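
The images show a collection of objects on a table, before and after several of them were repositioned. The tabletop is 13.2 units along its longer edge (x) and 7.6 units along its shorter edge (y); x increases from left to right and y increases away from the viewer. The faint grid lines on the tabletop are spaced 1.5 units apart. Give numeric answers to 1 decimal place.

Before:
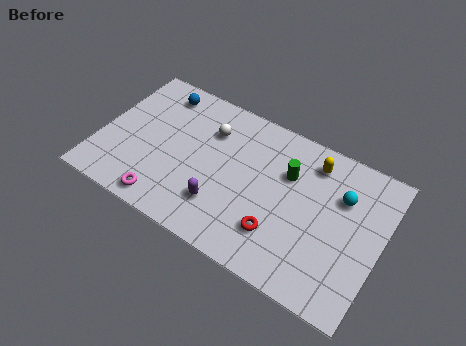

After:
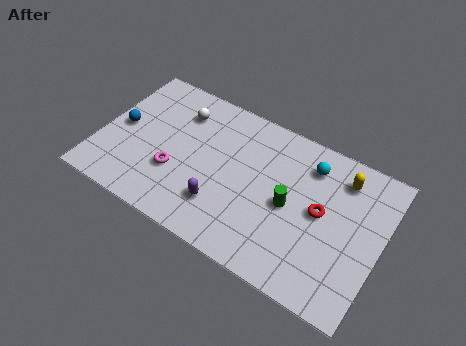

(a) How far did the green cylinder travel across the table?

1.5

From (8.7, 5.1) to (9.0, 3.6), the green cylinder covered √(0.3² + 1.5²) ≈ 1.5 units.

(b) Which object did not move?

the purple capsule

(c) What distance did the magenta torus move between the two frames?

1.7

The magenta torus moved from about (3.5, 0.9) to (3.7, 2.6), a distance of √(0.2² + 1.7²) ≈ 1.7.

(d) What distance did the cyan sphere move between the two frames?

1.8

From (11.2, 5.2) to (9.6, 6.0), the cyan sphere covered √(1.6² + 0.8²) ≈ 1.8 units.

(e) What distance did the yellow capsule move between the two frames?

1.4

The yellow capsule was near (9.7, 6.2) before and (11.1, 6.1) after, so it travelled √(1.4² + 0.1²) ≈ 1.4 units.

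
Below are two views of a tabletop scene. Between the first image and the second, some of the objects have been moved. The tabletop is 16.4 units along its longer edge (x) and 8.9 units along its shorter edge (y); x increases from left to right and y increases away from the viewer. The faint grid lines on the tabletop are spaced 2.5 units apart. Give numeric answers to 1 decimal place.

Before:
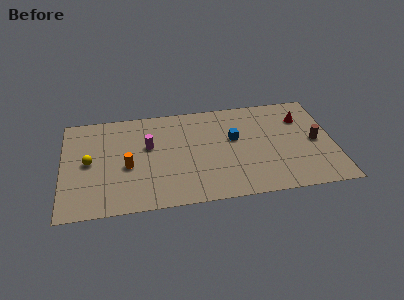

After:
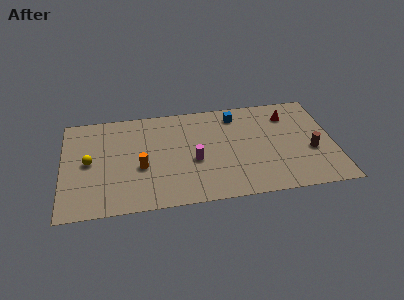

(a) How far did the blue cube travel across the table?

2.1

The blue cube moved from about (10.4, 5.3) to (10.6, 7.4), a distance of √(0.2² + 2.1²) ≈ 2.1.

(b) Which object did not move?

the yellow sphere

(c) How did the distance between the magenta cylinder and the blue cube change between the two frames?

-0.6

They were about 5.2 units apart before and 4.6 after — 0.6 units closer together.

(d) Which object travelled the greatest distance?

the magenta cylinder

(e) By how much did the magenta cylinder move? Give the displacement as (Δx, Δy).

(2.7, -1.7)

The magenta cylinder was at about (5.2, 5.4) and moved to about (7.9, 3.7).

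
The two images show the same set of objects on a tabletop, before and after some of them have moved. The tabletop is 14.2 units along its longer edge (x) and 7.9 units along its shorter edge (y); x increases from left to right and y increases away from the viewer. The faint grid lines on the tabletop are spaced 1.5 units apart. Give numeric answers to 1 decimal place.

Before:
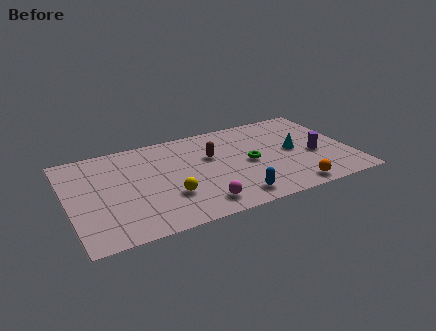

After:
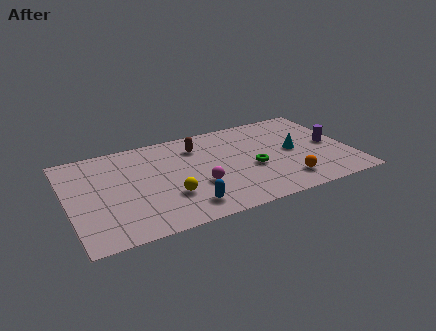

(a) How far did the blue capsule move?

2.4

The blue capsule was near (8.0, 1.2) before and (5.6, 1.4) after, so it travelled √(2.4² + 0.2²) ≈ 2.4 units.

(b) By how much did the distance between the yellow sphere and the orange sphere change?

-0.3

They were about 6.2 units apart before and 5.9 after — 0.3 units closer together.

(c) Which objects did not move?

the cyan cone and the yellow sphere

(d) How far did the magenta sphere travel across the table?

1.5

From (6.3, 1.3) to (6.4, 2.8), the magenta sphere covered √(0.1² + 1.5²) ≈ 1.5 units.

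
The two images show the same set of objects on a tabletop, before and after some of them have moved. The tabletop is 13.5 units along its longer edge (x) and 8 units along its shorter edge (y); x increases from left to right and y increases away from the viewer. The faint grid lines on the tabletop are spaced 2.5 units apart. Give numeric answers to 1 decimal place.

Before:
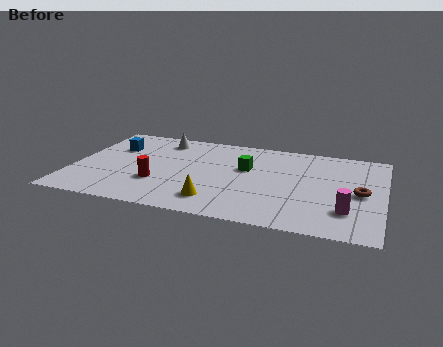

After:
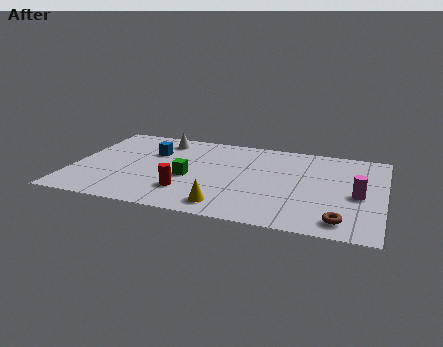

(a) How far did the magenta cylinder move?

1.6

The magenta cylinder was near (12.0, 2.1) before and (12.4, 3.6) after, so it travelled √(0.4² + 1.5²) ≈ 1.6 units.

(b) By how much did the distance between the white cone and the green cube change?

-0.7

Before: roughly 4.3 units apart; after: 3.6. That's 0.7 units closer together.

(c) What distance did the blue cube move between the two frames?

1.7

From (1.6, 5.5) to (3.3, 5.4), the blue cube covered √(1.7² + 0.1²) ≈ 1.7 units.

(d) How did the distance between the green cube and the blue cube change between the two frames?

-3.2

They were about 5.9 units apart before and 2.7 after — 3.2 units closer together.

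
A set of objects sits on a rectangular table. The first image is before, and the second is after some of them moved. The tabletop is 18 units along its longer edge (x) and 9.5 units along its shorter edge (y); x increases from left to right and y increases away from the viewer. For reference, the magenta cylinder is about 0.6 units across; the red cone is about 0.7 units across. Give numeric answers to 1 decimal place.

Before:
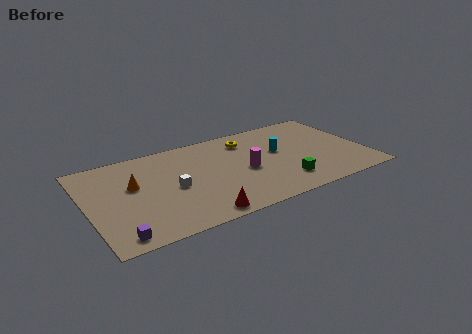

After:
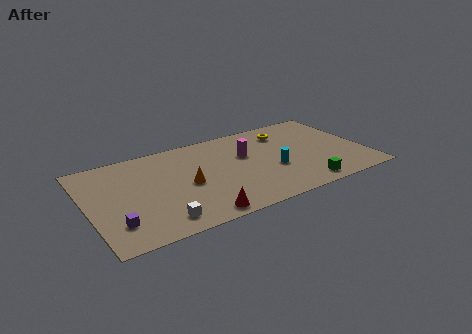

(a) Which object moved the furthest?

the orange cone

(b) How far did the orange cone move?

3.5

From (3.0, 5.7) to (6.3, 4.4), the orange cone covered √(3.3² + 1.3²) ≈ 3.5 units.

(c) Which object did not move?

the red cone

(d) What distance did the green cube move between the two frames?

1.5

The green cube was near (12.3, 2.1) before and (13.5, 1.2) after, so it travelled √(1.2² + 0.9²) ≈ 1.5 units.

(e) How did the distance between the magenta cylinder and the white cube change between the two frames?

+3.0

Before: roughly 4.7 units apart; after: 7.7. That's 3.0 units further apart.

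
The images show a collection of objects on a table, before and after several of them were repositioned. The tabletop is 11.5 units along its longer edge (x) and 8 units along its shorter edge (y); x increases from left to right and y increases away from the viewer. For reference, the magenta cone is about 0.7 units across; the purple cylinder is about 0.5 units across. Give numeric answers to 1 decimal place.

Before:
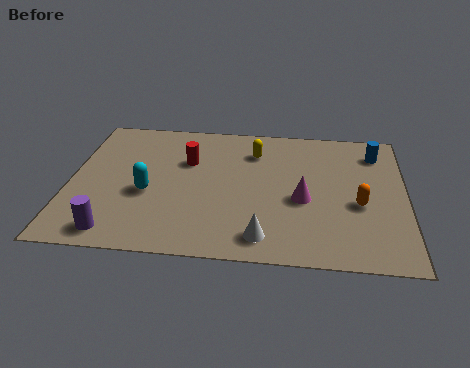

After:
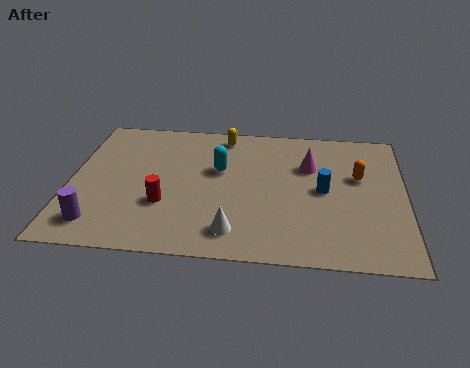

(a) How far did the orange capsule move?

1.6

The orange capsule was near (9.9, 3.3) before and (9.9, 4.9) after, so it travelled √(0.0² + 1.6²) ≈ 1.6 units.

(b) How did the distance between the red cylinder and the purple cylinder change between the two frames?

-2.3

Before: roughly 4.9 units apart; after: 2.6. That's 2.3 units closer together.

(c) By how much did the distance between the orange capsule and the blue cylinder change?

-1.7

They were about 3.2 units apart before and 1.5 after — 1.7 units closer together.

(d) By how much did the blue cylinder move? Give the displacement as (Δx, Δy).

(-1.8, -2.4)

From the two frames, the blue cylinder sits at roughly (10.5, 6.4) before and (8.7, 4.0) after.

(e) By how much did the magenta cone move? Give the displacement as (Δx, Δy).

(0.2, 2.0)

The magenta cone started near (8.0, 3.4) and ended near (8.2, 5.4).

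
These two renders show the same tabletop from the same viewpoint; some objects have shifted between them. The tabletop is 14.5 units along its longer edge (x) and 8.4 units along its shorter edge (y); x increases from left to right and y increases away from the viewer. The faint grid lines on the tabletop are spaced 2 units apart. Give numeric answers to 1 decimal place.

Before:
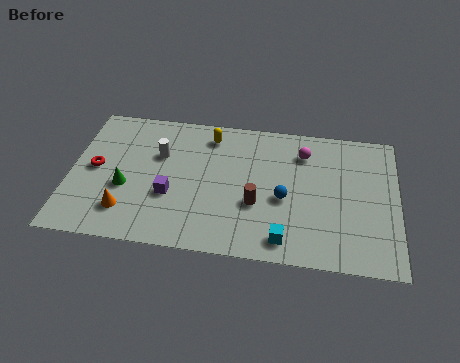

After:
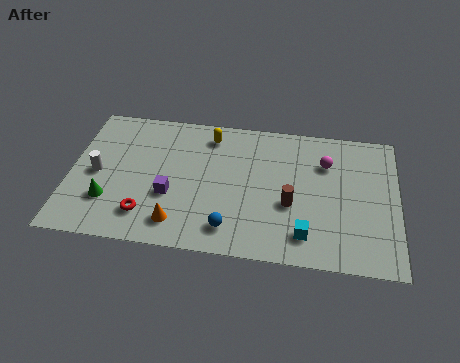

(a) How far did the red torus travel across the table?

3.5

The red torus was near (1.1, 4.3) before and (3.5, 1.8) after, so it travelled √(2.4² + 2.5²) ≈ 3.5 units.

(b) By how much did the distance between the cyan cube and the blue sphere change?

+0.9

The distance was about 2.4 in the first image and 3.3 in the second, so they moved 0.9 units further apart.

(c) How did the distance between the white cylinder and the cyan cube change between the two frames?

+2.5

The distance was about 7.1 in the first image and 9.6 in the second, so they moved 2.5 units further apart.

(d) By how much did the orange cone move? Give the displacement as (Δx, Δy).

(2.3, -0.4)

From the two frames, the orange cone sits at roughly (2.6, 1.9) before and (4.9, 1.5) after.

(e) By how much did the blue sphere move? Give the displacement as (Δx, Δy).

(-2.3, -2.1)

From the two frames, the blue sphere sits at roughly (9.5, 3.6) before and (7.2, 1.5) after.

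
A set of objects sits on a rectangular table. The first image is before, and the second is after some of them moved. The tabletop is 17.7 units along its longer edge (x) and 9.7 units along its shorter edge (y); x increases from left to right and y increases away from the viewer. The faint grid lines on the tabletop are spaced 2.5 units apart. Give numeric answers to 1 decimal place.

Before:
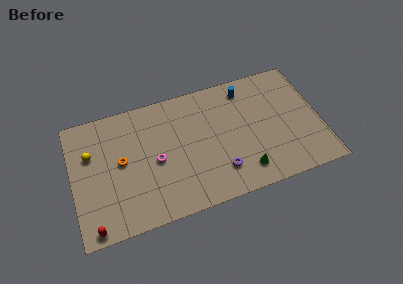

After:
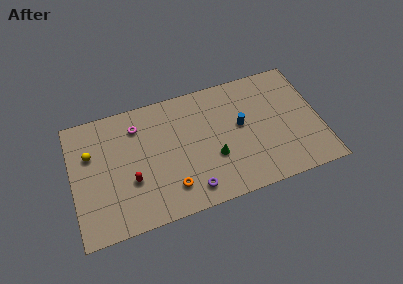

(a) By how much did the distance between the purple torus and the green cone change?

+0.9

The distance was about 1.8 in the first image and 2.7 in the second, so they moved 0.9 units further apart.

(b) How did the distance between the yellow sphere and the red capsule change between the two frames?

-1.6

The distance was about 5.6 in the first image and 4.0 in the second, so they moved 1.6 units closer together.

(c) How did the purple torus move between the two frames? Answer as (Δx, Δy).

(-2.1, -0.8)

The purple torus started near (10.3, 2.3) and ended near (8.2, 1.5).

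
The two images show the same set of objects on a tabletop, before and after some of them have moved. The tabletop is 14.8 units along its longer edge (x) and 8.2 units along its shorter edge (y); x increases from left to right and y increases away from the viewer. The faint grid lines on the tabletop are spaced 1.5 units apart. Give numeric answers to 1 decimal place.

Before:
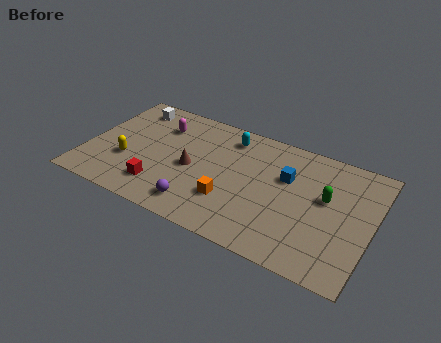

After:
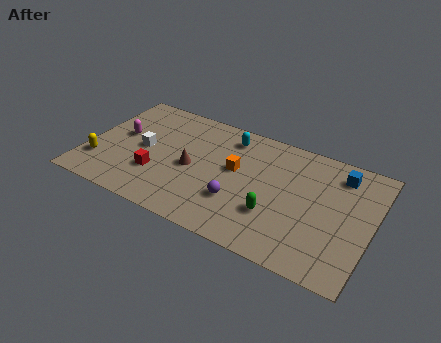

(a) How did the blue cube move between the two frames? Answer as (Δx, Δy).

(2.6, 1.4)

The blue cube was at about (10.3, 5.3) and moved to about (12.9, 6.7).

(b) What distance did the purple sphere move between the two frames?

2.2

From (6.2, 1.4) to (8.1, 2.6), the purple sphere covered √(1.9² + 1.2²) ≈ 2.2 units.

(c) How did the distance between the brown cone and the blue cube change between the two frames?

+2.9

Before: roughly 5.0 units apart; after: 7.9. That's 2.9 units further apart.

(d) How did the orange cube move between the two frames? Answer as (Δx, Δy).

(0.0, 2.2)

The orange cube started near (7.7, 2.5) and ended near (7.7, 4.7).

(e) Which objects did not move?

the cyan capsule and the brown cone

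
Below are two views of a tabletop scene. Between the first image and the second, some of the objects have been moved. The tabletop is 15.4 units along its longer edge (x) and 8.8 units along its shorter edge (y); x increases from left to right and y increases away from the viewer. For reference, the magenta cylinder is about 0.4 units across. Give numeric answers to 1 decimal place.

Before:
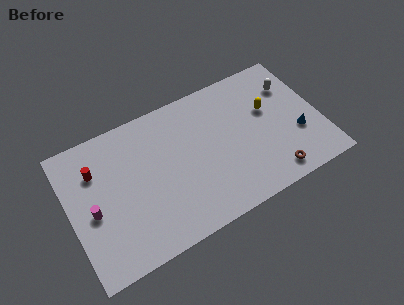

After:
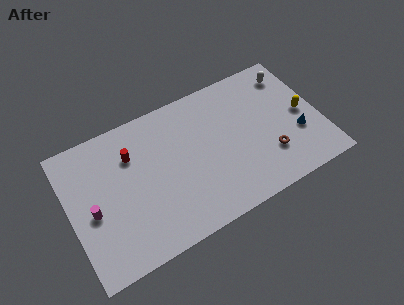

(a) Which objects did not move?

the magenta cylinder and the blue cone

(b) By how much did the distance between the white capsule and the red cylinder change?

-2.1

They were about 12.2 units apart before and 10.1 after — 2.1 units closer together.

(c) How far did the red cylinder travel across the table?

2.2

The red cylinder was near (1.8, 6.3) before and (4.0, 6.3) after, so it travelled √(2.2² + 0.0²) ≈ 2.2 units.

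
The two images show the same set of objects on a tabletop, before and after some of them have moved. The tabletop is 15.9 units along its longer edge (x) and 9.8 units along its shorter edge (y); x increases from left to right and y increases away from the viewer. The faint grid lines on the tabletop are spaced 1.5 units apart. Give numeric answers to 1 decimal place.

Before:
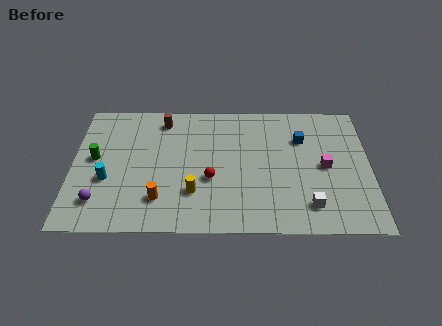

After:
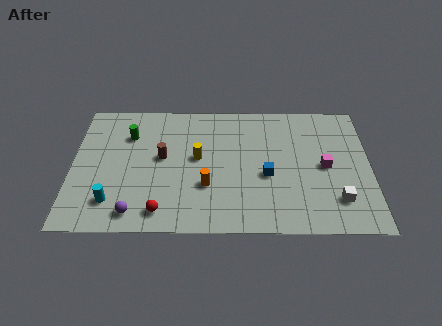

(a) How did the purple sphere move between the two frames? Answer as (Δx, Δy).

(1.9, -0.8)

The purple sphere was at about (1.5, 2.1) and moved to about (3.4, 1.3).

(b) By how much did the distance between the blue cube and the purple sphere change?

-4.3

They were about 11.8 units apart before and 7.5 after — 4.3 units closer together.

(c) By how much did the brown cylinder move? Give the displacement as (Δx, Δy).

(0.0, -2.9)

The brown cylinder started near (4.8, 8.3) and ended near (4.8, 5.4).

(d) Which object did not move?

the magenta cube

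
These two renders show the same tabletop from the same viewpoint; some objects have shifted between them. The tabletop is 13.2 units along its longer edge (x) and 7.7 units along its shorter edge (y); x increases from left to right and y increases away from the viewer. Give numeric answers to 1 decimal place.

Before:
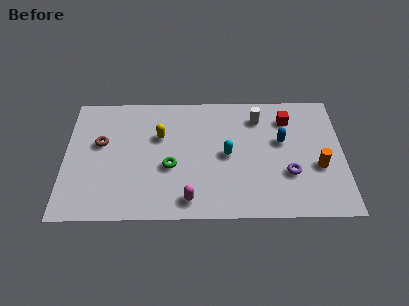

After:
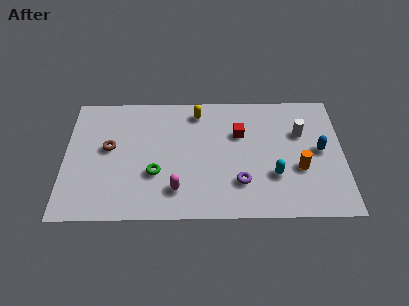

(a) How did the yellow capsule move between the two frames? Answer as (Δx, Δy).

(1.8, 1.5)

From the two frames, the yellow capsule sits at roughly (4.5, 5.0) before and (6.3, 6.5) after.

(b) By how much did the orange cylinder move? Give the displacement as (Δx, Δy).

(-0.9, -0.1)

From the two frames, the orange cylinder sits at roughly (12.0, 3.0) before and (11.1, 2.9) after.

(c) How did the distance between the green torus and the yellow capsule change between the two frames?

+2.3

Before: roughly 2.0 units apart; after: 4.3. That's 2.3 units further apart.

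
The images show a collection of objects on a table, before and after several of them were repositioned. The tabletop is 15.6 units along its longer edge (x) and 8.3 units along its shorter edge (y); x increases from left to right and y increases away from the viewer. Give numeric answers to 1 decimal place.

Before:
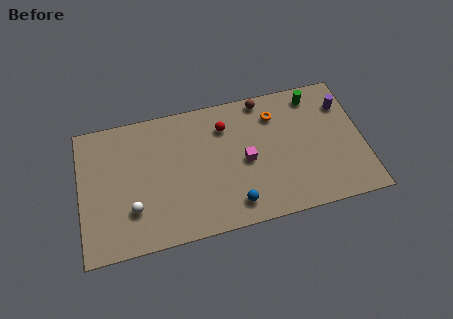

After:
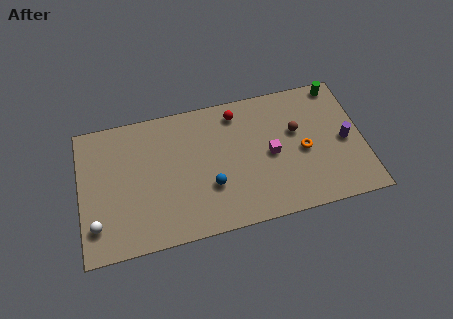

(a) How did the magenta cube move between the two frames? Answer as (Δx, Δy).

(1.4, 0.1)

The magenta cube was at about (9.1, 3.9) and moved to about (10.5, 4.0).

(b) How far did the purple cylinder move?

2.3

From (14.7, 6.2) to (14.6, 3.9), the purple cylinder covered √(0.1² + 2.3²) ≈ 2.3 units.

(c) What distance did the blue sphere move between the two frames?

1.8

The blue sphere moved from about (8.3, 1.4) to (7.1, 2.8), a distance of √(1.2² + 1.4²) ≈ 1.8.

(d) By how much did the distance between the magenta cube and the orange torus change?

-1.3

They were about 3.1 units apart before and 1.8 after — 1.3 units closer together.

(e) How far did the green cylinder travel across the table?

1.5

The green cylinder was near (13.1, 7.1) before and (14.5, 7.5) after, so it travelled √(1.4² + 0.4²) ≈ 1.5 units.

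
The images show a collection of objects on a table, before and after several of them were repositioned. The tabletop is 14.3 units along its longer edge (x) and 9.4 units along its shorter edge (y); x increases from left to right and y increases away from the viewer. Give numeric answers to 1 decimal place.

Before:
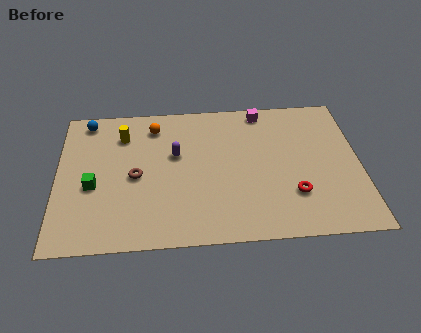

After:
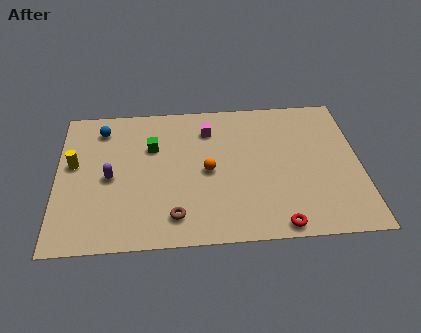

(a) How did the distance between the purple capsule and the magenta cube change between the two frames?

+0.5

They were about 5.0 units apart before and 5.5 after — 0.5 units further apart.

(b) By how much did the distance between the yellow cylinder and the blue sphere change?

+0.6

They were about 2.0 units apart before and 2.6 after — 0.6 units further apart.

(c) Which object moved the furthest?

the orange sphere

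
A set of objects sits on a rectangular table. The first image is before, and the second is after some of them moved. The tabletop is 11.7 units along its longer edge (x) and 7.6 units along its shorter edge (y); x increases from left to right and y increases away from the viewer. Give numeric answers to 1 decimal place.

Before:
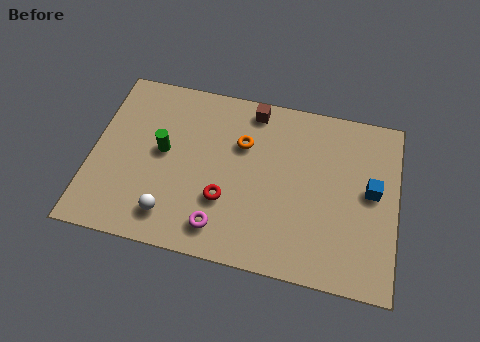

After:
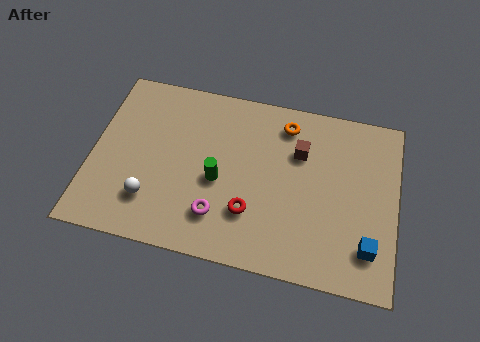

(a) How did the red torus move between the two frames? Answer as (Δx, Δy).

(1.0, -0.3)

The red torus was at about (5.2, 2.5) and moved to about (6.2, 2.2).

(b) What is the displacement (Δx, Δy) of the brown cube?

(1.9, -1.5)

From the two frames, the brown cube sits at roughly (6.0, 6.7) before and (7.9, 5.2) after.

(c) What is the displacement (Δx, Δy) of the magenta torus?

(-0.1, 0.5)

From the two frames, the magenta torus sits at roughly (5.1, 1.3) before and (5.0, 1.8) after.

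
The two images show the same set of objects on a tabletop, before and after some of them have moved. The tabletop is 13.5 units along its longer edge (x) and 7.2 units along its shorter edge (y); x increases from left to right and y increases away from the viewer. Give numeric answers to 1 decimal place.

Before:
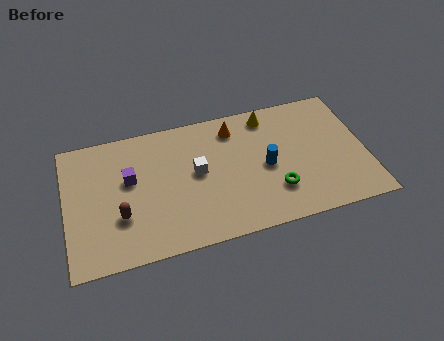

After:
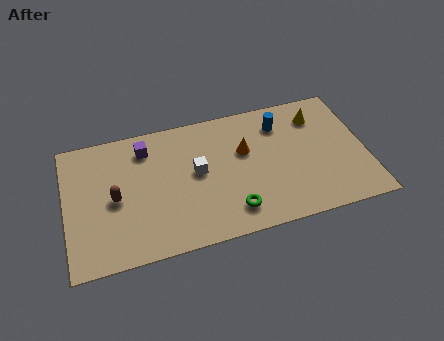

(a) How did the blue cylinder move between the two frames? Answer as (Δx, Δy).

(0.8, 2.2)

The blue cylinder started near (9.0, 3.4) and ended near (9.8, 5.6).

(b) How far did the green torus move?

2.1

From (9.3, 2.0) to (7.3, 1.4), the green torus covered √(2.0² + 0.6²) ≈ 2.1 units.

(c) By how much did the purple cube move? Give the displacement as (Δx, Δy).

(0.8, 1.5)

The purple cube started near (2.9, 4.3) and ended near (3.7, 5.8).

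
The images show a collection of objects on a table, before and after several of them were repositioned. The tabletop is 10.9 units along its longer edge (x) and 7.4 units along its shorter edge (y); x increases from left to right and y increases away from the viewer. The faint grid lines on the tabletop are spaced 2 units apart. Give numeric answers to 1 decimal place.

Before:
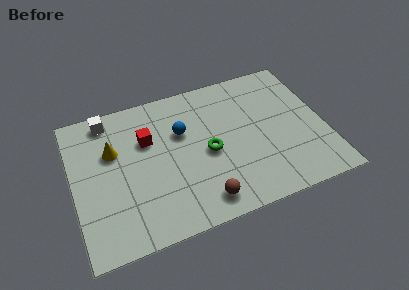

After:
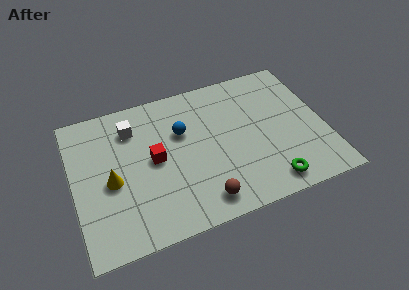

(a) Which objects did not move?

the brown sphere and the blue sphere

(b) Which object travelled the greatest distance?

the green torus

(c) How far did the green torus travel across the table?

3.4

The green torus was near (5.8, 3.4) before and (8.2, 1.0) after, so it travelled √(2.4² + 2.4²) ≈ 3.4 units.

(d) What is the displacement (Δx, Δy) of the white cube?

(1.0, -0.8)

From the two frames, the white cube sits at roughly (1.7, 6.5) before and (2.7, 5.7) after.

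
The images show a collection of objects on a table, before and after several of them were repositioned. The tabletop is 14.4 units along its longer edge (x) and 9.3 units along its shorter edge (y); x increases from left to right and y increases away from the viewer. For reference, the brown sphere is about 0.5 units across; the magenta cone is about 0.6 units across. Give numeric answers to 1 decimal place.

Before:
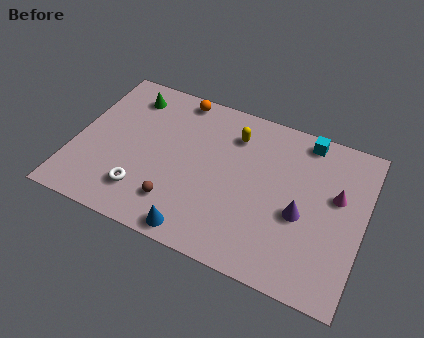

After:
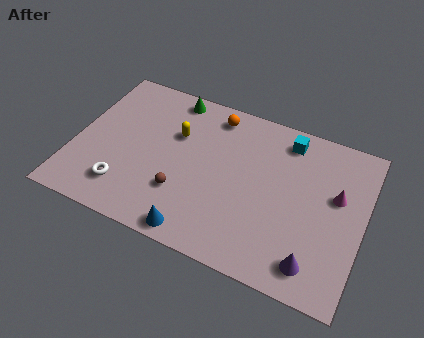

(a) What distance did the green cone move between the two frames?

2.2

From (2.3, 7.6) to (4.4, 8.3), the green cone covered √(2.1² + 0.7²) ≈ 2.2 units.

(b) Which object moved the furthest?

the yellow capsule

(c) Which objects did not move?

the blue cone and the magenta cone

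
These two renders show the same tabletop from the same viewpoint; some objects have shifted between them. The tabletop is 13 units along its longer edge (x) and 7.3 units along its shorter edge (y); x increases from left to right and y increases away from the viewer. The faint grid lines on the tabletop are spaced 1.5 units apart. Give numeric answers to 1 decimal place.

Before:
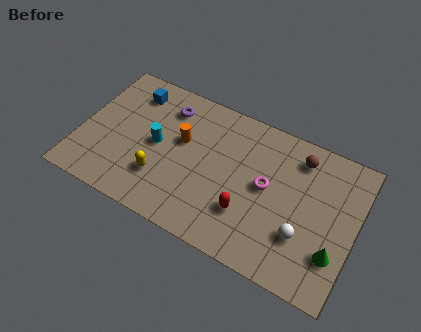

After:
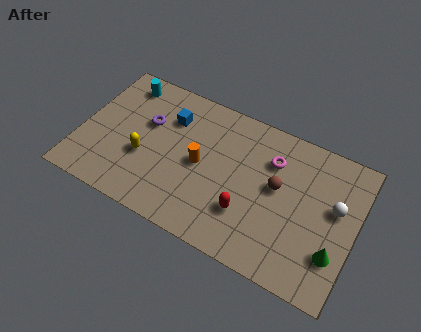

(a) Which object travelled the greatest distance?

the cyan cylinder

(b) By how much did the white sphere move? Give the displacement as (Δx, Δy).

(1.3, 2.0)

The white sphere was at about (10.7, 2.3) and moved to about (12.0, 4.3).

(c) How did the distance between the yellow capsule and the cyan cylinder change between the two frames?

+2.1

They were about 1.6 units apart before and 3.7 after — 2.1 units further apart.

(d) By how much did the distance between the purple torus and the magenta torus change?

+0.6

Before: roughly 5.3 units apart; after: 5.9. That's 0.6 units further apart.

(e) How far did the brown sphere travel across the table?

2.1

From (10.1, 6.0) to (9.3, 4.1), the brown sphere covered √(0.8² + 1.9²) ≈ 2.1 units.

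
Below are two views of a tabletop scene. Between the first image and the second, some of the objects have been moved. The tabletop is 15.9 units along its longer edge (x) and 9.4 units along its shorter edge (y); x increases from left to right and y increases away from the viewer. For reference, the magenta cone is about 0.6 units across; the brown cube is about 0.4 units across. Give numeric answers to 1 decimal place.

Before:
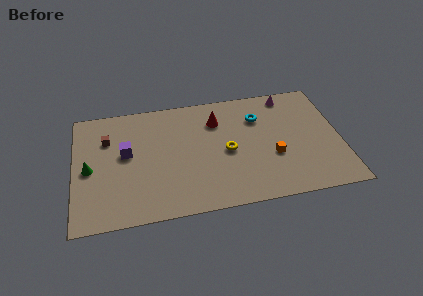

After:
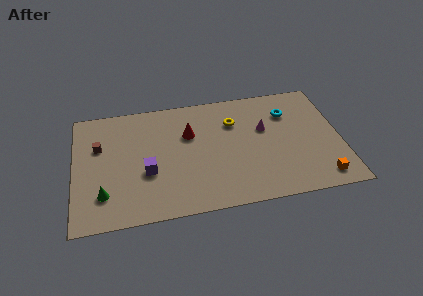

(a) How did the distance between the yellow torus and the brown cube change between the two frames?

+0.7

They were about 7.4 units apart before and 8.1 after — 0.7 units further apart.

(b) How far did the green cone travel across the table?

2.2

From (0.9, 4.4) to (1.7, 2.3), the green cone covered √(0.8² + 2.1²) ≈ 2.2 units.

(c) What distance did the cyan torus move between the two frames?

1.8

The cyan torus moved from about (11.1, 6.8) to (12.9, 6.9), a distance of √(1.8² + 0.1²) ≈ 1.8.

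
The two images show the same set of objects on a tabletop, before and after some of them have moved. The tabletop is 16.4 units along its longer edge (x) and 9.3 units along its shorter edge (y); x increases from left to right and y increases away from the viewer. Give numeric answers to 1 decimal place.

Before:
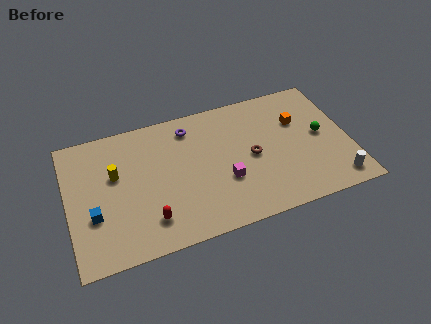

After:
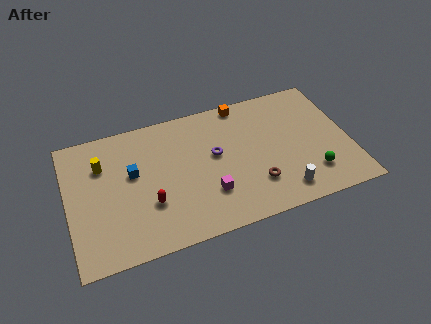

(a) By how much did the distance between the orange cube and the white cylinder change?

+2.0

They were about 5.2 units apart before and 7.2 after — 2.0 units further apart.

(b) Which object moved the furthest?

the orange cube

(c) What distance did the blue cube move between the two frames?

3.3

From (1.4, 3.3) to (3.8, 5.5), the blue cube covered √(2.4² + 2.2²) ≈ 3.3 units.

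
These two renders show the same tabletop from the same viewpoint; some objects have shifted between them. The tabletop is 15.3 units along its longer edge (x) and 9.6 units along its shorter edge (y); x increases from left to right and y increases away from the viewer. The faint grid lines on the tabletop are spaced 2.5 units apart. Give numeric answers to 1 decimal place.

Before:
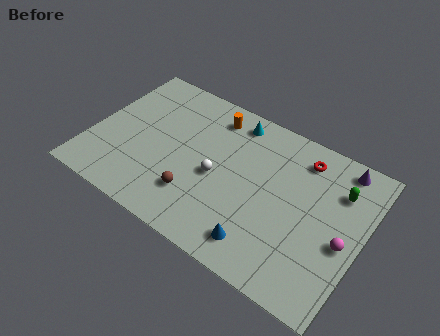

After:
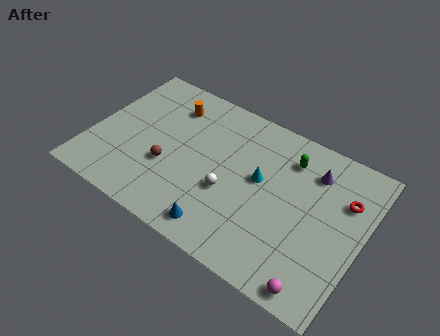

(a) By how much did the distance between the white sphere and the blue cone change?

-1.6

Before: roughly 4.0 units apart; after: 2.4. That's 1.6 units closer together.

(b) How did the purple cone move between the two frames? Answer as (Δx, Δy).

(-1.4, -1.1)

The purple cone was at about (13.6, 8.5) and moved to about (12.2, 7.4).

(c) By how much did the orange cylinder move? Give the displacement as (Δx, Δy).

(-2.4, -0.5)

From the two frames, the orange cylinder sits at roughly (6.3, 8.0) before and (3.9, 7.5) after.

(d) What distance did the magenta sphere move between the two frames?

3.3

The magenta sphere was near (14.4, 4.1) before and (13.5, 0.9) after, so it travelled √(0.9² + 3.2²) ≈ 3.3 units.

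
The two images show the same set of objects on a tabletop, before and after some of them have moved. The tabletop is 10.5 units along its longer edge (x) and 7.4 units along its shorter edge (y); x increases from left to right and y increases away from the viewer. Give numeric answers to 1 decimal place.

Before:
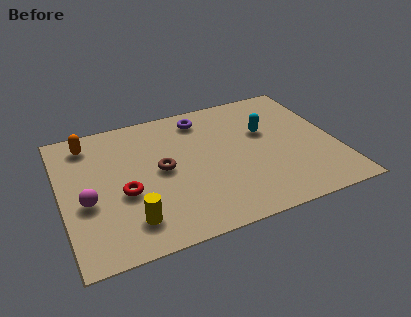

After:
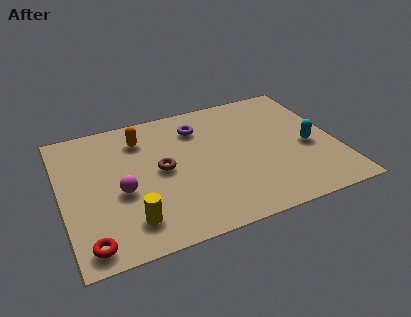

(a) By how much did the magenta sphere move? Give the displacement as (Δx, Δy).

(1.3, 0.1)

From the two frames, the magenta sphere sits at roughly (0.9, 3.0) before and (2.2, 3.1) after.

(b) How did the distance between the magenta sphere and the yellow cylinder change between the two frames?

-0.5

Before: roughly 2.1 units apart; after: 1.6. That's 0.5 units closer together.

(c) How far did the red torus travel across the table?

2.6

The red torus moved from about (2.3, 3.0) to (0.8, 0.9), a distance of √(1.5² + 2.1²) ≈ 2.6.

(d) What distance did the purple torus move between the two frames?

0.5

The purple torus was near (5.6, 6.2) before and (5.4, 5.7) after, so it travelled √(0.2² + 0.5²) ≈ 0.5 units.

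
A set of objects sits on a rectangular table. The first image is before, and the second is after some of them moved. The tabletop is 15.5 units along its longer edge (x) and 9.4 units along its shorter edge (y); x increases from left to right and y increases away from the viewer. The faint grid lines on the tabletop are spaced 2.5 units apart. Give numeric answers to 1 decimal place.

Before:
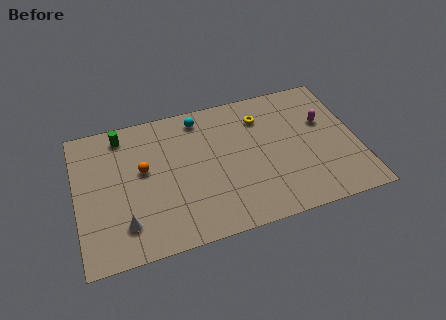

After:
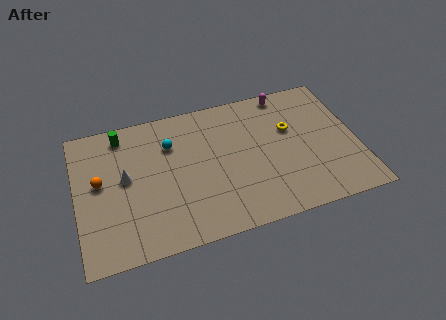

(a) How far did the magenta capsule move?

3.2

The magenta capsule was near (13.8, 5.9) before and (11.9, 8.5) after, so it travelled √(1.9² + 2.6²) ≈ 3.2 units.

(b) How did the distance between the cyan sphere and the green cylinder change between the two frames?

-1.3

The distance was about 4.3 in the first image and 3.0 in the second, so they moved 1.3 units closer together.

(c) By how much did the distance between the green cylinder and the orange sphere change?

+0.3

Before: roughly 2.9 units apart; after: 3.2. That's 0.3 units further apart.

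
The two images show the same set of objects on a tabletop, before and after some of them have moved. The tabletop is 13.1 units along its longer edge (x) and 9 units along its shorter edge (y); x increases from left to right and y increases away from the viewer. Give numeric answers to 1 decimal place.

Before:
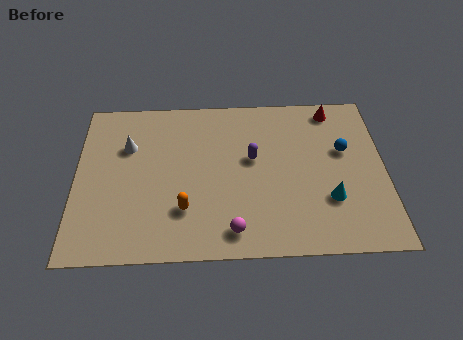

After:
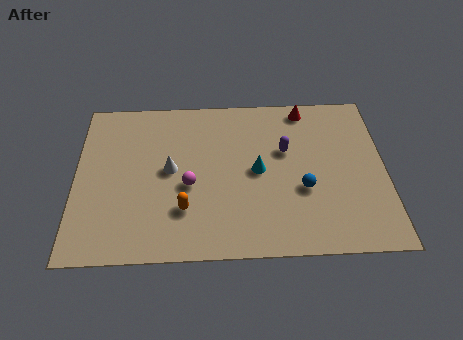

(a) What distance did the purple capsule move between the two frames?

1.5

The purple capsule was near (7.5, 5.2) before and (8.9, 5.6) after, so it travelled √(1.4² + 0.4²) ≈ 1.5 units.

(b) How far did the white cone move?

2.3

From (2.2, 6.1) to (4.0, 4.7), the white cone covered √(1.8² + 1.4²) ≈ 2.3 units.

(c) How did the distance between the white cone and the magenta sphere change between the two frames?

-5.3

Before: roughly 6.5 units apart; after: 1.2. That's 5.3 units closer together.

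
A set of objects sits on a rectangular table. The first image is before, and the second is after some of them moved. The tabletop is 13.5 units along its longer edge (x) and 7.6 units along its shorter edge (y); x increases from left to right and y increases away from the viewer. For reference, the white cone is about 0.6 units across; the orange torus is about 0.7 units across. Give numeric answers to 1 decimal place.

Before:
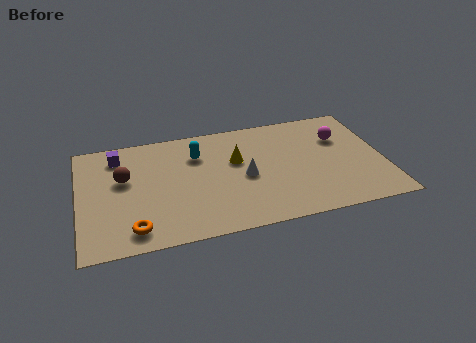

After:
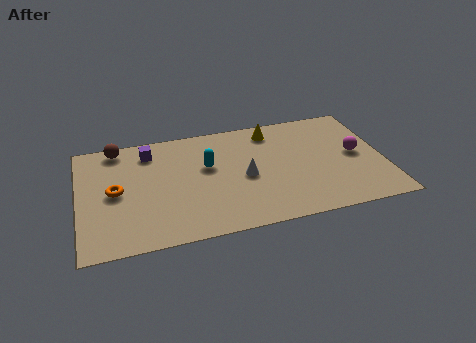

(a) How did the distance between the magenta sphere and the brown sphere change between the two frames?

+1.2

Before: roughly 9.7 units apart; after: 10.9. That's 1.2 units further apart.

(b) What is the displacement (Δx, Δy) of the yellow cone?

(1.7, 1.7)

The yellow cone was at about (7.0, 4.7) and moved to about (8.7, 6.4).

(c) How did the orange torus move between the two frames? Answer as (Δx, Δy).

(-0.7, 2.6)

The orange torus was at about (2.3, 1.2) and moved to about (1.6, 3.8).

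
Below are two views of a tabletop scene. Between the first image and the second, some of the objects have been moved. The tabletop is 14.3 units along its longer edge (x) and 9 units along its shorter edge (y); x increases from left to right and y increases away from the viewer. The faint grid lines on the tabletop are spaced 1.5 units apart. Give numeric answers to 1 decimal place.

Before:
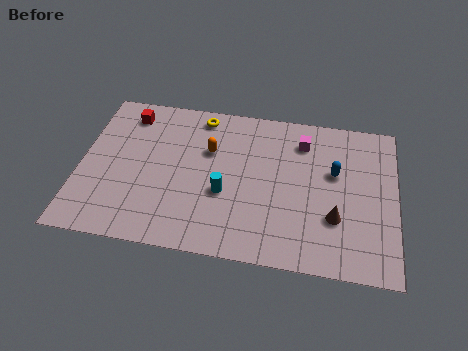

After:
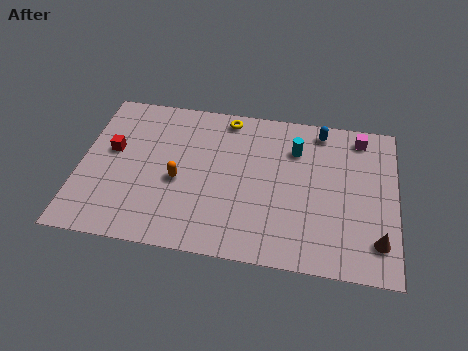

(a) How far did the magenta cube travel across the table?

2.7

The magenta cube moved from about (10.0, 7.1) to (12.6, 7.8), a distance of √(2.6² + 0.7²) ≈ 2.7.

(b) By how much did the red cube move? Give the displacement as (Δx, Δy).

(-0.6, -2.3)

The red cube started near (2.0, 7.5) and ended near (1.4, 5.2).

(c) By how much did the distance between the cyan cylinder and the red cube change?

+2.3

Before: roughly 6.1 units apart; after: 8.4. That's 2.3 units further apart.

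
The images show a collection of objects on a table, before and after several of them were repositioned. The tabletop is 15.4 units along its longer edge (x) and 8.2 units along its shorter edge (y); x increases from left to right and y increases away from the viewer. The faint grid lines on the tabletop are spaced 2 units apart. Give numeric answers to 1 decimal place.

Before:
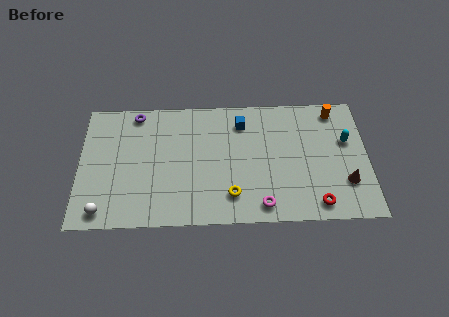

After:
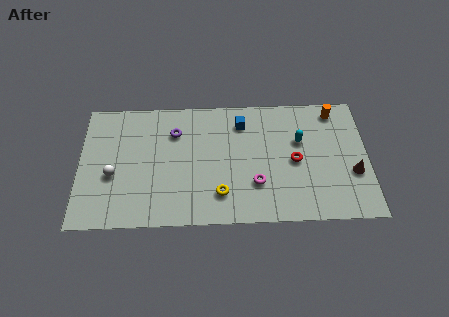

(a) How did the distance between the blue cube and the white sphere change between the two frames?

-1.6

They were about 9.2 units apart before and 7.6 after — 1.6 units closer together.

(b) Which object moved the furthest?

the red torus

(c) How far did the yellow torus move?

0.6

The yellow torus moved from about (8.1, 1.8) to (7.5, 1.9), a distance of √(0.6² + 0.1²) ≈ 0.6.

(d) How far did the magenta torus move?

1.4

The magenta torus moved from about (9.7, 1.1) to (9.4, 2.5), a distance of √(0.3² + 1.4²) ≈ 1.4.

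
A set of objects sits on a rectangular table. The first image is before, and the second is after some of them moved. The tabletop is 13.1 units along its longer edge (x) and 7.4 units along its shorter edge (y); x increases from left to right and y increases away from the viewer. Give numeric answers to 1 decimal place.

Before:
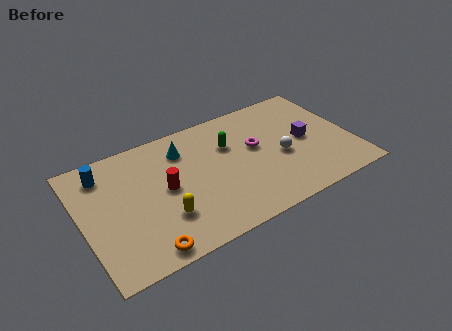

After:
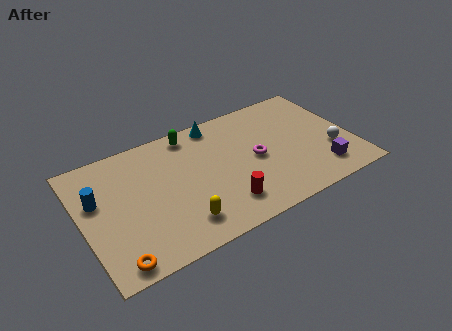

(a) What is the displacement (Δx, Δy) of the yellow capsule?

(0.7, -0.7)

From the two frames, the yellow capsule sits at roughly (3.7, 2.2) before and (4.4, 1.5) after.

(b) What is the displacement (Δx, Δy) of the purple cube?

(0.4, -2.2)

From the two frames, the purple cube sits at roughly (10.9, 3.7) before and (11.3, 1.5) after.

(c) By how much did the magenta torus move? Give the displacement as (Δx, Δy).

(-0.1, -0.7)

The magenta torus started near (8.5, 4.3) and ended near (8.4, 3.6).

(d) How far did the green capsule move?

2.3

From (7.3, 5.0) to (5.6, 6.5), the green capsule covered √(1.7² + 1.5²) ≈ 2.3 units.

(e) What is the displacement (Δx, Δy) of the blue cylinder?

(-0.5, -1.4)

The blue cylinder started near (1.3, 6.0) and ended near (0.8, 4.6).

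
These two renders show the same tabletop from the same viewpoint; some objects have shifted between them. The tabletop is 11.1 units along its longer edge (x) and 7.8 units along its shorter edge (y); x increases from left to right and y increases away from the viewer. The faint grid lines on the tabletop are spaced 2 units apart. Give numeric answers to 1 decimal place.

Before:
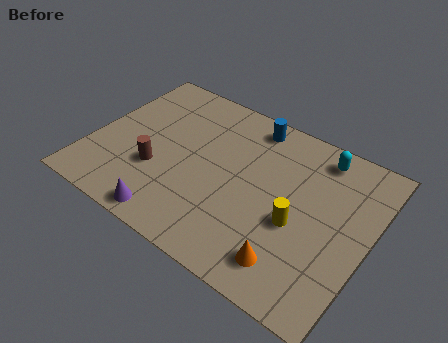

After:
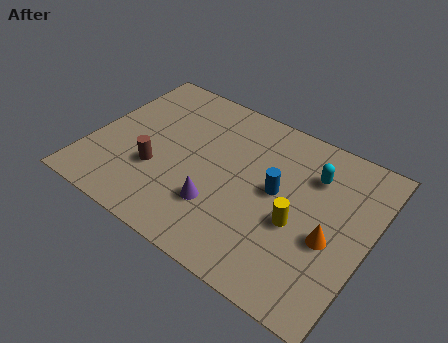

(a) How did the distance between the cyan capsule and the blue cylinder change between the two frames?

-0.9

Before: roughly 2.8 units apart; after: 1.9. That's 0.9 units closer together.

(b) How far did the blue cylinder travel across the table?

3.0

The blue cylinder was near (5.9, 6.8) before and (7.4, 4.2) after, so it travelled √(1.5² + 2.6²) ≈ 3.0 units.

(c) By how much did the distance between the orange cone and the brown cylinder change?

+1.1

Before: roughly 5.8 units apart; after: 6.9. That's 1.1 units further apart.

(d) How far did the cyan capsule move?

1.0

From (8.7, 6.7) to (8.6, 5.7), the cyan capsule covered √(0.1² + 1.0²) ≈ 1.0 units.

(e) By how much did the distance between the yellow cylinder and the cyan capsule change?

-1.0

Before: roughly 3.5 units apart; after: 2.5. That's 1.0 units closer together.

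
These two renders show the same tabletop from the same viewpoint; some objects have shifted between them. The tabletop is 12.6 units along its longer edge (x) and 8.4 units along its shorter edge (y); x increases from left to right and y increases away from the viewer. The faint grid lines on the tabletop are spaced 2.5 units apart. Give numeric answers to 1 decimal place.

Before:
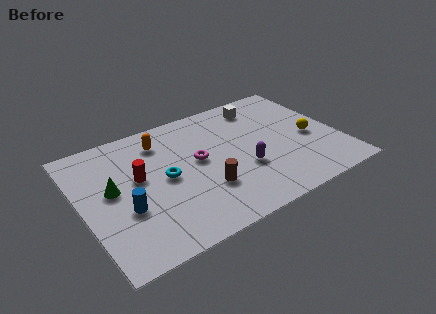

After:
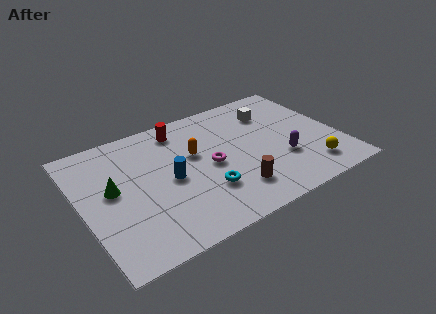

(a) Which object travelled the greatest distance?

the red cylinder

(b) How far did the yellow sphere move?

2.1

The yellow sphere moved from about (11.2, 3.7) to (10.8, 1.6), a distance of √(0.4² + 2.1²) ≈ 2.1.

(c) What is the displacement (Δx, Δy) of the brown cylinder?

(1.3, -0.7)

The brown cylinder was at about (5.7, 2.6) and moved to about (7.0, 1.9).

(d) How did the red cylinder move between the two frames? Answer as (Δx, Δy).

(2.4, 2.3)

The red cylinder started near (2.8, 4.8) and ended near (5.2, 7.1).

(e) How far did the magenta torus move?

0.8

The magenta torus was near (5.7, 4.6) before and (6.2, 4.0) after, so it travelled √(0.5² + 0.6²) ≈ 0.8 units.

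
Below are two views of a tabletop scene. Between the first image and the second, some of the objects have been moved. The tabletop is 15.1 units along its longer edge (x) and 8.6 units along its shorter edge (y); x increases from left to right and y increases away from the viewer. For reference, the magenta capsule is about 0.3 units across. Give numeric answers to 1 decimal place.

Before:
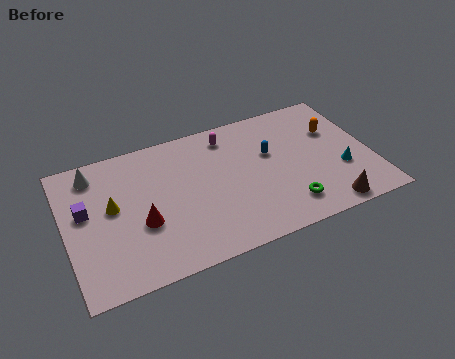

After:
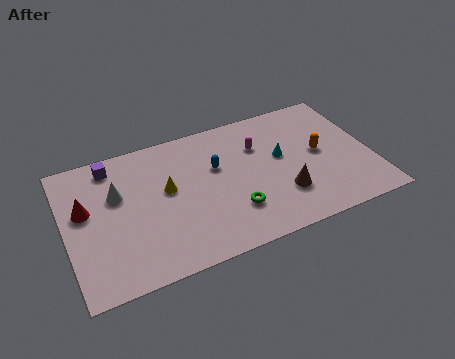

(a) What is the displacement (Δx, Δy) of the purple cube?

(1.5, 2.4)

The purple cube started near (1.0, 5.0) and ended near (2.5, 7.4).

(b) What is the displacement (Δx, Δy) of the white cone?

(1.0, -1.7)

From the two frames, the white cone sits at roughly (1.6, 7.2) before and (2.6, 5.5) after.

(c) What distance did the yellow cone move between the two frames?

2.7

The yellow cone was near (2.3, 4.8) before and (5.0, 4.9) after, so it travelled √(2.7² + 0.1²) ≈ 2.7 units.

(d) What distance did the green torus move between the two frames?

2.7

From (10.6, 1.7) to (8.0, 2.4), the green torus covered √(2.6² + 0.7²) ≈ 2.7 units.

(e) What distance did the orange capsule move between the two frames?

1.5

The orange capsule moved from about (13.5, 5.7) to (12.6, 4.5), a distance of √(0.9² + 1.2²) ≈ 1.5.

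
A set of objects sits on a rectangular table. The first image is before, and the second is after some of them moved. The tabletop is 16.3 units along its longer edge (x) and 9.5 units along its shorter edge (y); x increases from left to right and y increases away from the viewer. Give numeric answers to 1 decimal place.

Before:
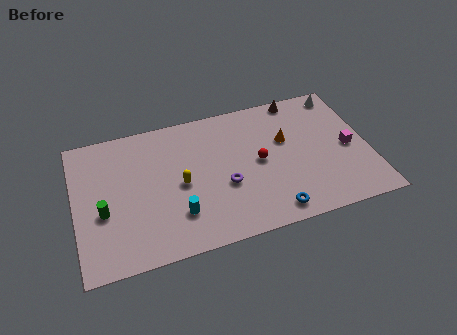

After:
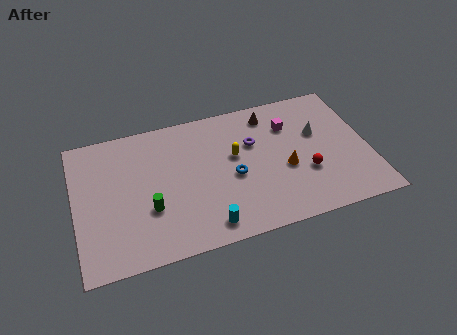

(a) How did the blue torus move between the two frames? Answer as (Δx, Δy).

(-1.9, 3.0)

The blue torus started near (10.6, 1.2) and ended near (8.7, 4.2).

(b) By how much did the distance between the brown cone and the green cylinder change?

-3.8

The distance was about 12.3 in the first image and 8.5 in the second, so they moved 3.8 units closer together.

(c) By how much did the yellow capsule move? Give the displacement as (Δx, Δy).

(3.1, 1.1)

The yellow capsule started near (5.8, 4.5) and ended near (8.9, 5.6).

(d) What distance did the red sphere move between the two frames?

2.9

The red sphere was near (10.2, 4.8) before and (12.7, 3.3) after, so it travelled √(2.5² + 1.5²) ≈ 2.9 units.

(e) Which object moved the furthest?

the magenta cube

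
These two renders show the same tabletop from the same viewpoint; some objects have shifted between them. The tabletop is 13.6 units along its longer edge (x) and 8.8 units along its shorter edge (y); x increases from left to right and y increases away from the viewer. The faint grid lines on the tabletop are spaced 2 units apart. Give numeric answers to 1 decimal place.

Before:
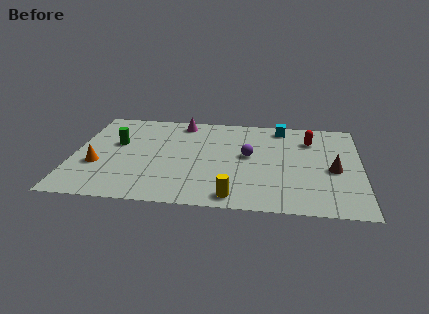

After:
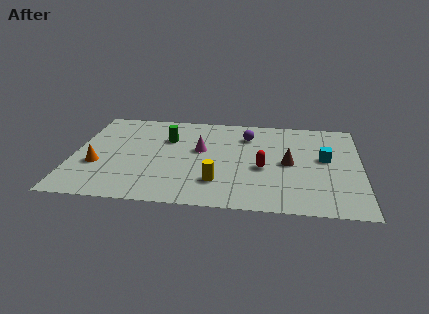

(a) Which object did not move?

the orange cone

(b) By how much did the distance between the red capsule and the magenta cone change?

-3.0

They were about 6.3 units apart before and 3.3 after — 3.0 units closer together.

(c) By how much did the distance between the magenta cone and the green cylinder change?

-2.0

They were about 3.8 units apart before and 1.8 after — 2.0 units closer together.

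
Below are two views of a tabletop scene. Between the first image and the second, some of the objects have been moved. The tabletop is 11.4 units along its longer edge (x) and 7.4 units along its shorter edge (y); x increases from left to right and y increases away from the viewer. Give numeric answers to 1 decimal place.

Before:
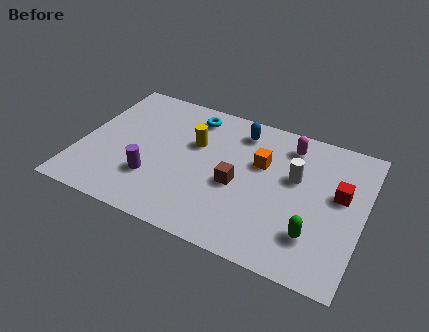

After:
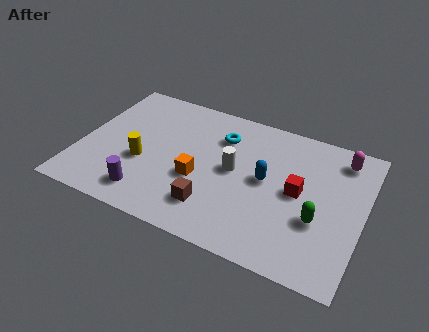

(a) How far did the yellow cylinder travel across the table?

2.6

The yellow cylinder moved from about (4.5, 4.7) to (2.6, 2.9), a distance of √(1.9² + 1.8²) ≈ 2.6.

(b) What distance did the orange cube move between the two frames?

2.9

The orange cube moved from about (7.2, 4.7) to (4.9, 2.9), a distance of √(2.3² + 1.8²) ≈ 2.9.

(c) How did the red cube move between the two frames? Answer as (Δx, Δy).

(-1.6, -0.5)

The red cube started near (10.4, 4.3) and ended near (8.8, 3.8).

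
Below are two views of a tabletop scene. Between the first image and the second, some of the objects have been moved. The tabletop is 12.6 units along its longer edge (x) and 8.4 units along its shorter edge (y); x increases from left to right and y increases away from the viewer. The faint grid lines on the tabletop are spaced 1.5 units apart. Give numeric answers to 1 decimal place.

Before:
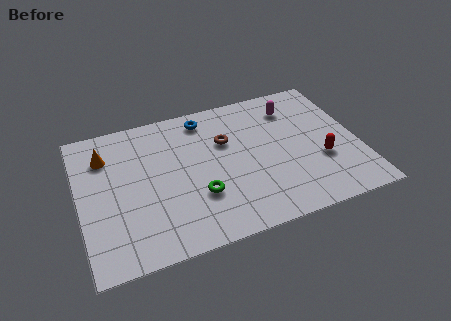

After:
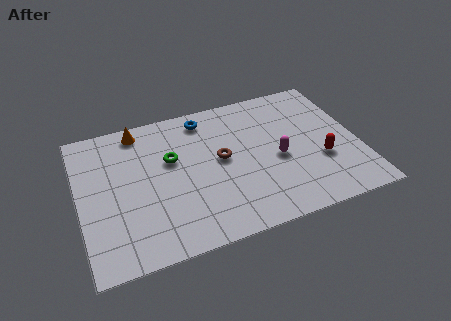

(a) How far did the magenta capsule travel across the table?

3.1

The magenta capsule moved from about (9.9, 6.6) to (8.9, 3.7), a distance of √(1.0² + 2.9²) ≈ 3.1.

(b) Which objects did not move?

the blue torus and the red capsule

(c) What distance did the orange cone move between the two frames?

1.9

The orange cone moved from about (1.3, 6.3) to (2.9, 7.4), a distance of √(1.6² + 1.1²) ≈ 1.9.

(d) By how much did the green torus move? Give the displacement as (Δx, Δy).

(-1.0, 2.5)

The green torus started near (5.2, 2.7) and ended near (4.2, 5.2).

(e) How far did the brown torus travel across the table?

1.0

From (6.7, 5.5) to (6.4, 4.5), the brown torus covered √(0.3² + 1.0²) ≈ 1.0 units.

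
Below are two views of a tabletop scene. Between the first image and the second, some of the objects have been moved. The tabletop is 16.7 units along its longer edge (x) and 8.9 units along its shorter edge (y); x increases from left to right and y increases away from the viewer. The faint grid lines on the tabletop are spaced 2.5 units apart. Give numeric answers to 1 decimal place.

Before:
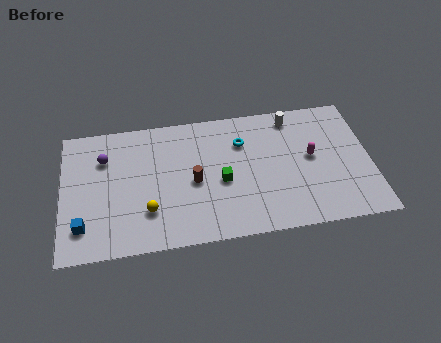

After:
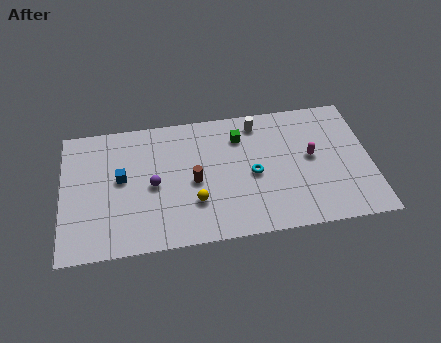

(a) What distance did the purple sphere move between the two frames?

3.4

The purple sphere moved from about (2.3, 6.4) to (4.9, 4.2), a distance of √(2.6² + 2.2²) ≈ 3.4.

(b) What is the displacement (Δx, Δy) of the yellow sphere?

(2.5, 0.2)

The yellow sphere started near (4.6, 2.5) and ended near (7.1, 2.7).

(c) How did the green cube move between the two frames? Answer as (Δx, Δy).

(1.1, 2.9)

The green cube was at about (8.6, 3.9) and moved to about (9.7, 6.8).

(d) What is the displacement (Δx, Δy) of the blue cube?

(2.1, 2.9)

The blue cube was at about (1.1, 2.0) and moved to about (3.2, 4.9).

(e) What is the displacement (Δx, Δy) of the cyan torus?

(0.5, -2.3)

The cyan torus was at about (9.8, 6.4) and moved to about (10.3, 4.1).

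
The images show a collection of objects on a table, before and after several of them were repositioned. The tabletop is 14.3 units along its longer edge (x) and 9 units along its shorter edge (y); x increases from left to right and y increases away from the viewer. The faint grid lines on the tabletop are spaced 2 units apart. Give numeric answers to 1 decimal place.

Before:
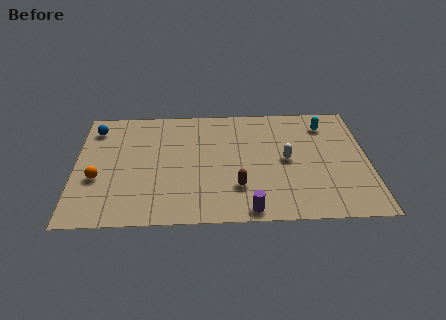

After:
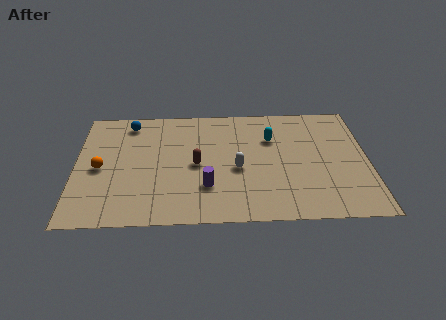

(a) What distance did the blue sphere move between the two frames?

1.7

From (0.9, 7.3) to (2.6, 7.7), the blue sphere covered √(1.7² + 0.4²) ≈ 1.7 units.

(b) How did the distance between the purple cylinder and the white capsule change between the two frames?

-2.2

They were about 4.2 units apart before and 2.0 after — 2.2 units closer together.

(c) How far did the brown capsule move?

2.7

From (7.9, 2.5) to (5.9, 4.3), the brown capsule covered √(2.0² + 1.8²) ≈ 2.7 units.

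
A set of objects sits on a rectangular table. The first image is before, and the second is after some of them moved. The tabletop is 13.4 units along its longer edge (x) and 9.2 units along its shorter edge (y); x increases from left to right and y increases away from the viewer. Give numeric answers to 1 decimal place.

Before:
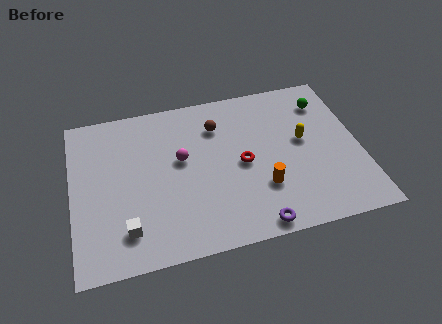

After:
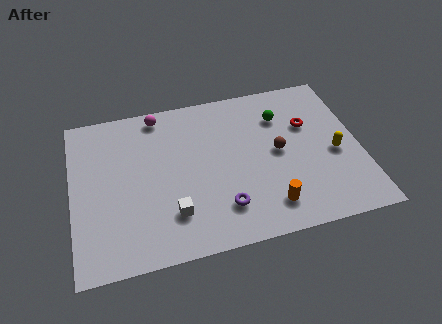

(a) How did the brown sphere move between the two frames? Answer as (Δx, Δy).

(2.7, -2.2)

The brown sphere started near (6.9, 6.9) and ended near (9.6, 4.7).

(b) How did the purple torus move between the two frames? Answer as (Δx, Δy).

(-1.4, 1.3)

The purple torus was at about (8.2, 0.8) and moved to about (6.8, 2.1).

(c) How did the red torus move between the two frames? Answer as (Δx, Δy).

(3.2, 1.6)

The red torus was at about (7.9, 4.4) and moved to about (11.1, 6.0).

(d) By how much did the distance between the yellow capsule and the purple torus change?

+0.7

Before: roughly 5.0 units apart; after: 5.7. That's 0.7 units further apart.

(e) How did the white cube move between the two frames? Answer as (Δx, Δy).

(2.1, 0.4)

The white cube started near (2.4, 1.9) and ended near (4.5, 2.3).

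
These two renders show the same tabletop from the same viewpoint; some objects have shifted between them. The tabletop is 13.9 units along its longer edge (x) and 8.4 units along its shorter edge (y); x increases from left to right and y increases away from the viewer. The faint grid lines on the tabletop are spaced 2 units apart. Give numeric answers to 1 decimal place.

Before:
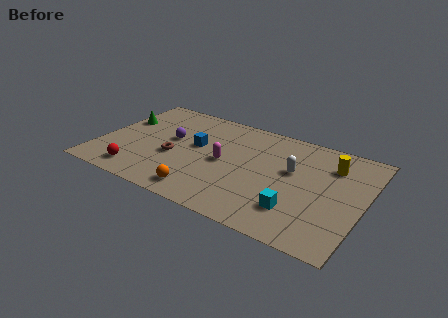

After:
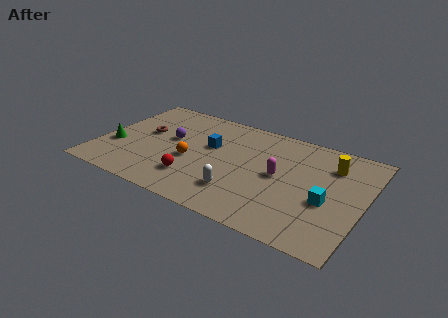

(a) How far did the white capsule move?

3.8

The white capsule moved from about (10.1, 5.0) to (7.7, 2.1), a distance of √(2.4² + 2.9²) ≈ 3.8.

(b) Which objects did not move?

the yellow cylinder and the purple sphere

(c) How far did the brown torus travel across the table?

2.3

From (4.0, 3.4) to (2.2, 4.8), the brown torus covered √(1.8² + 1.4²) ≈ 2.3 units.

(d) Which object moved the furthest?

the white capsule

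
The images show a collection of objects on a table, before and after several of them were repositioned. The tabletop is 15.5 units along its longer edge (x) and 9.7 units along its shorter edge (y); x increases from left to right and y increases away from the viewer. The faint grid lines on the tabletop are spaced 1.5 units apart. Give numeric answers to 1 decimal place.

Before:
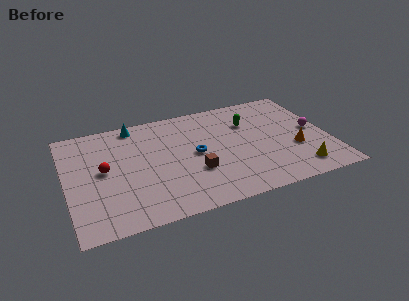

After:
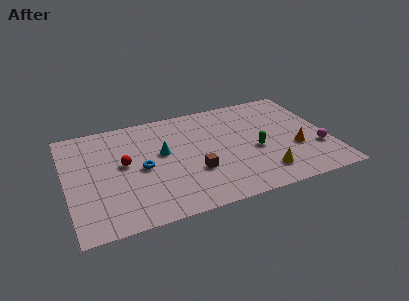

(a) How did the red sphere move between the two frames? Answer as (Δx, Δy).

(1.2, 0.2)

From the two frames, the red sphere sits at roughly (2.2, 5.1) before and (3.4, 5.3) after.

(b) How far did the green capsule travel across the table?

2.7

The green capsule moved from about (11.0, 6.8) to (11.1, 4.1), a distance of √(0.1² + 2.7²) ≈ 2.7.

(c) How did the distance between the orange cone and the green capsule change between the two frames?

-1.7

The distance was about 4.1 in the first image and 2.4 in the second, so they moved 1.7 units closer together.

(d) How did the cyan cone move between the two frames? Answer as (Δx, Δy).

(1.4, -3.1)

From the two frames, the cyan cone sits at roughly (4.3, 8.7) before and (5.7, 5.6) after.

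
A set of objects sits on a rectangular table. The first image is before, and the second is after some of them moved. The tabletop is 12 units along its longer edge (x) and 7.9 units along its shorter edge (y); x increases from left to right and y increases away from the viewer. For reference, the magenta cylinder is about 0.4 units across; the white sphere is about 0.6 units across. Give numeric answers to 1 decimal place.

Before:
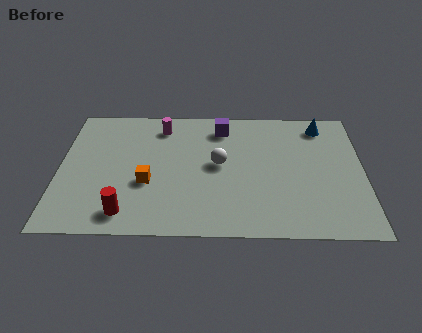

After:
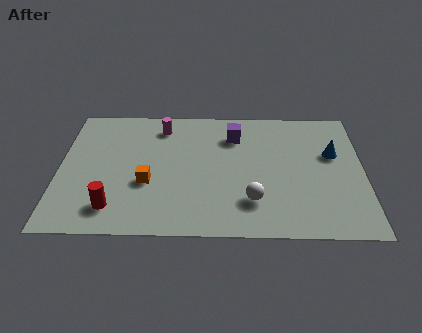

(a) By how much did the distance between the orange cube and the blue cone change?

-0.3

They were about 7.8 units apart before and 7.5 after — 0.3 units closer together.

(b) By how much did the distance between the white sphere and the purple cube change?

+1.8

The distance was about 2.3 in the first image and 4.1 in the second, so they moved 1.8 units further apart.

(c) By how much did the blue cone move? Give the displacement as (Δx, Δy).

(0.4, -1.8)

From the two frames, the blue cone sits at roughly (10.4, 6.7) before and (10.8, 4.9) after.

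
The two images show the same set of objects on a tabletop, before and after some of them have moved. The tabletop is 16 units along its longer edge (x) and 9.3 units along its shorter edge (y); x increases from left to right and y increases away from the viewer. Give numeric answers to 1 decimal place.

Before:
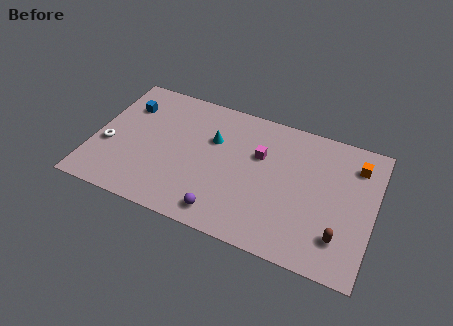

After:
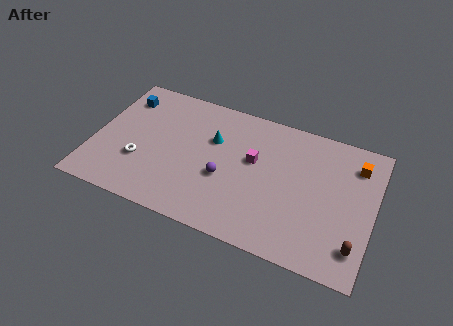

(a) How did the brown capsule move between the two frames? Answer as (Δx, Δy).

(0.9, -0.3)

The brown capsule was at about (14.3, 2.2) and moved to about (15.2, 1.9).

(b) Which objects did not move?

the orange cube and the cyan cone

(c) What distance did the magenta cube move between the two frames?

0.6

The magenta cube was near (9.4, 6.0) before and (9.1, 5.5) after, so it travelled √(0.3² + 0.5²) ≈ 0.6 units.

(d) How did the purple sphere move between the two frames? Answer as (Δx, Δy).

(-0.2, 2.4)

The purple sphere started near (7.8, 1.3) and ended near (7.6, 3.7).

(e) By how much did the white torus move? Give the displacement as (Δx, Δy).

(1.9, -0.5)

The white torus started near (0.9, 3.6) and ended near (2.8, 3.1).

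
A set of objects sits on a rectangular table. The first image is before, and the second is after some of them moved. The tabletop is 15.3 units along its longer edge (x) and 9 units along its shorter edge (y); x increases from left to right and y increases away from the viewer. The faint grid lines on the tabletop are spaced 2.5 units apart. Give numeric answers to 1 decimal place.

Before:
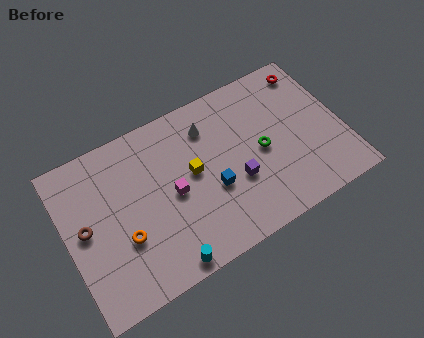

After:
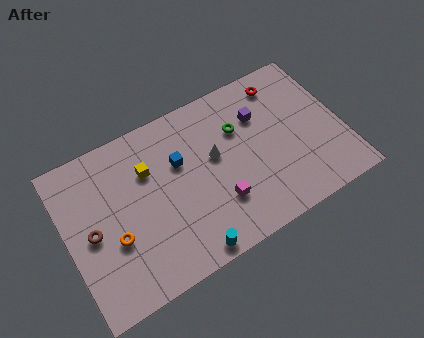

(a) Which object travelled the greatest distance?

the purple cube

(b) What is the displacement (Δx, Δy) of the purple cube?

(1.8, 3.0)

The purple cube started near (9.2, 3.3) and ended near (11.0, 6.3).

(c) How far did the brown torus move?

0.5

From (1.0, 4.7) to (1.3, 4.3), the brown torus covered √(0.3² + 0.4²) ≈ 0.5 units.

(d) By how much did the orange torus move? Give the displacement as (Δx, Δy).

(-0.5, 0.2)

From the two frames, the orange torus sits at roughly (2.9, 3.2) before and (2.4, 3.4) after.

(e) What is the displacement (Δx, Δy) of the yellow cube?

(-2.3, 1.3)

From the two frames, the yellow cube sits at roughly (7.0, 4.9) before and (4.7, 6.2) after.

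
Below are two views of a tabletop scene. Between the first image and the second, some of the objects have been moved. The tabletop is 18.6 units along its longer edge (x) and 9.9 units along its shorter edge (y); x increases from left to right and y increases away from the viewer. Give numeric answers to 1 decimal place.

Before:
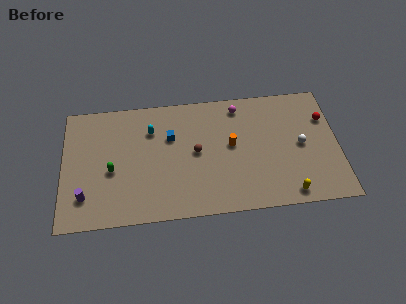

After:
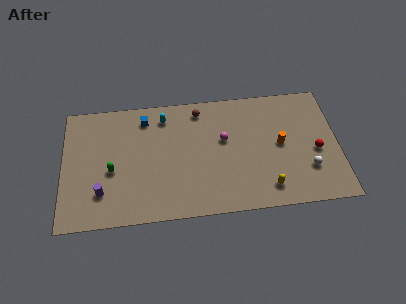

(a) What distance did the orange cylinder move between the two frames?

3.3

The orange cylinder moved from about (11.4, 5.4) to (14.7, 5.1), a distance of √(3.3² + 0.3²) ≈ 3.3.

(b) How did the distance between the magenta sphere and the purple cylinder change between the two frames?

-3.2

They were about 12.2 units apart before and 9.0 after — 3.2 units closer together.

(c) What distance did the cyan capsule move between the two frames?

1.3

The cyan capsule was near (6.0, 7.2) before and (6.9, 8.2) after, so it travelled √(0.9² + 1.0²) ≈ 1.3 units.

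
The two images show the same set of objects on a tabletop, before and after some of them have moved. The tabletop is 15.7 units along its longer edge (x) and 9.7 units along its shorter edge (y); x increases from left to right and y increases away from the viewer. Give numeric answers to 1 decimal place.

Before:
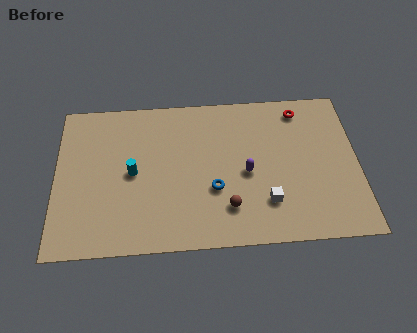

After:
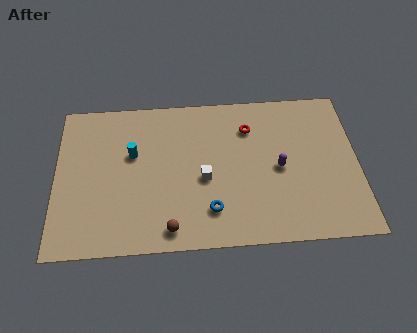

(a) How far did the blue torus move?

1.3

From (8.2, 3.5) to (8.0, 2.2), the blue torus covered √(0.2² + 1.3²) ≈ 1.3 units.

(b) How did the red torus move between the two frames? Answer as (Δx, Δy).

(-2.7, -1.0)

The red torus started near (12.8, 8.3) and ended near (10.1, 7.3).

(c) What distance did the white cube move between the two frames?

3.6

The white cube was near (10.9, 2.5) before and (7.7, 4.2) after, so it travelled √(3.2² + 1.7²) ≈ 3.6 units.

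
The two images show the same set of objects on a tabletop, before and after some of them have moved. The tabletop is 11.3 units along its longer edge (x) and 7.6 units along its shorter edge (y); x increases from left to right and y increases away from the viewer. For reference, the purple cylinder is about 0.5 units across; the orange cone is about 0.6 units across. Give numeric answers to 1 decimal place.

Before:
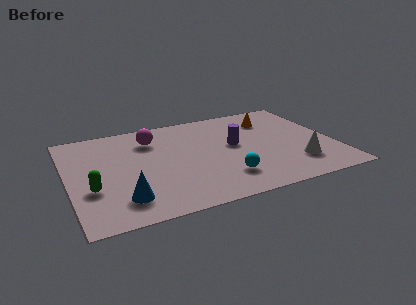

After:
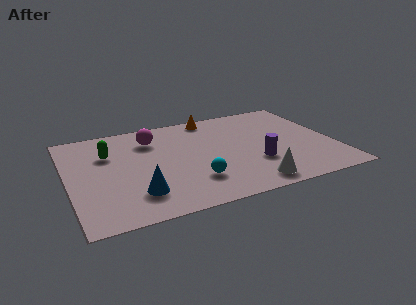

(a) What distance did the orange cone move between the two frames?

2.7

The orange cone moved from about (8.9, 5.8) to (6.4, 6.8), a distance of √(2.5² + 1.0²) ≈ 2.7.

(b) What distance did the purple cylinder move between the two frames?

1.8

From (7.1, 4.2) to (7.8, 2.5), the purple cylinder covered √(0.7² + 1.7²) ≈ 1.8 units.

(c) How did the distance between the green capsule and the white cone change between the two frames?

-1.6

Before: roughly 8.6 units apart; after: 7.0. That's 1.6 units closer together.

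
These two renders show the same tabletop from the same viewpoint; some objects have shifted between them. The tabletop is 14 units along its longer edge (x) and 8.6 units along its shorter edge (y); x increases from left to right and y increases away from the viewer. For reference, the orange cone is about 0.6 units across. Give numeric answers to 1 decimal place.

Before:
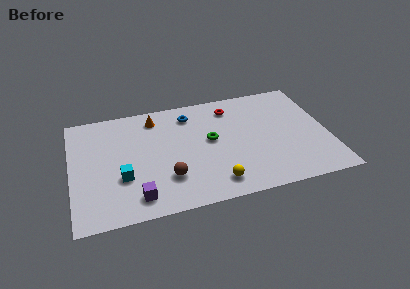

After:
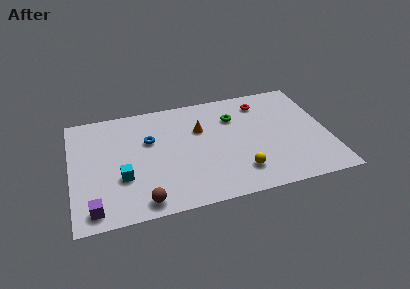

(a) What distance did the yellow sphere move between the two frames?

1.5

The yellow sphere was near (7.6, 1.4) before and (9.0, 1.9) after, so it travelled √(1.4² + 0.5²) ≈ 1.5 units.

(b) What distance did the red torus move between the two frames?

1.7

From (8.9, 7.0) to (10.6, 7.0), the red torus covered √(1.7² + 0.0²) ≈ 1.7 units.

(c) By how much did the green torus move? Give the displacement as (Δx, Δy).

(1.4, 1.5)

The green torus started near (7.6, 4.7) and ended near (9.0, 6.2).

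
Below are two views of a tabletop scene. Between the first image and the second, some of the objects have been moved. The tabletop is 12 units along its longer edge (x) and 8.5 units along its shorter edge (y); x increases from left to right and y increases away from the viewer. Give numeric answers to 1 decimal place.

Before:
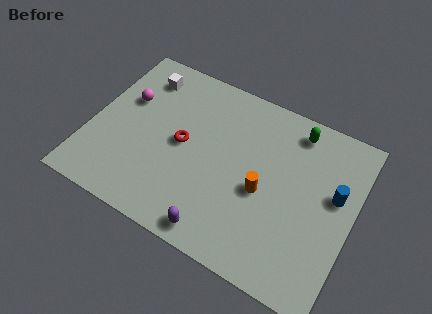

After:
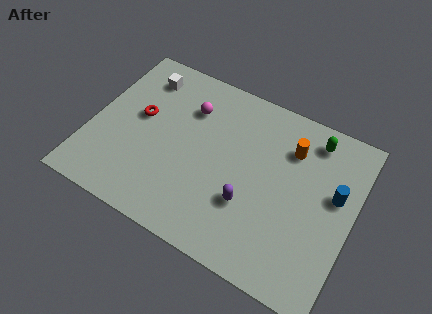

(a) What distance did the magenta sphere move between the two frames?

2.9

From (1.4, 5.4) to (4.2, 6.2), the magenta sphere covered √(2.8² + 0.8²) ≈ 2.9 units.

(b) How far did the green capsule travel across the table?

0.8

The green capsule moved from about (9.0, 7.3) to (9.8, 7.2), a distance of √(0.8² + 0.1²) ≈ 0.8.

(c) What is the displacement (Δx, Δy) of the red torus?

(-2.1, 0.5)

From the two frames, the red torus sits at roughly (4.2, 4.3) before and (2.1, 4.8) after.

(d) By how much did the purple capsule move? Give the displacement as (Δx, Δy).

(1.1, 1.9)

From the two frames, the purple capsule sits at roughly (6.4, 0.9) before and (7.5, 2.8) after.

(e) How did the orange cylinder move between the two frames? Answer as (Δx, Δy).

(0.9, 2.6)

The orange cylinder started near (8.0, 3.7) and ended near (8.9, 6.3).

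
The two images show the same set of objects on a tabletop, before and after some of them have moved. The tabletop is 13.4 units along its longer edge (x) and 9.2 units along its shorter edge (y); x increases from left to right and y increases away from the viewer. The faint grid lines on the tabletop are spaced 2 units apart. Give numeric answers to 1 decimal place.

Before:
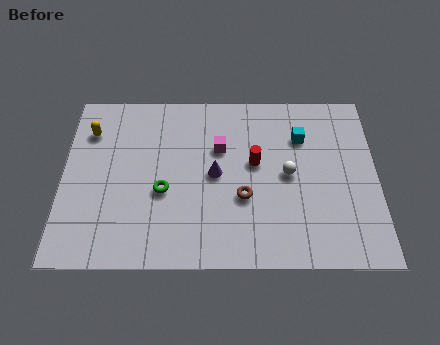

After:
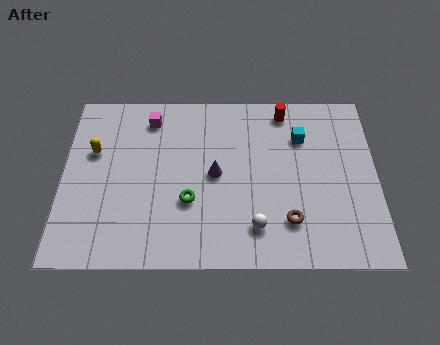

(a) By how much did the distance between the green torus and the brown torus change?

+0.9

They were about 3.4 units apart before and 4.3 after — 0.9 units further apart.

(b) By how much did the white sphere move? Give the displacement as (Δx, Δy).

(-1.4, -2.7)

The white sphere was at about (9.6, 4.6) and moved to about (8.2, 1.9).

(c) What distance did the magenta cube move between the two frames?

3.4

The magenta cube moved from about (6.7, 6.0) to (3.7, 7.6), a distance of √(3.0² + 1.6²) ≈ 3.4.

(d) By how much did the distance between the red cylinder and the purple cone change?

+2.7

Before: roughly 1.8 units apart; after: 4.5. That's 2.7 units further apart.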